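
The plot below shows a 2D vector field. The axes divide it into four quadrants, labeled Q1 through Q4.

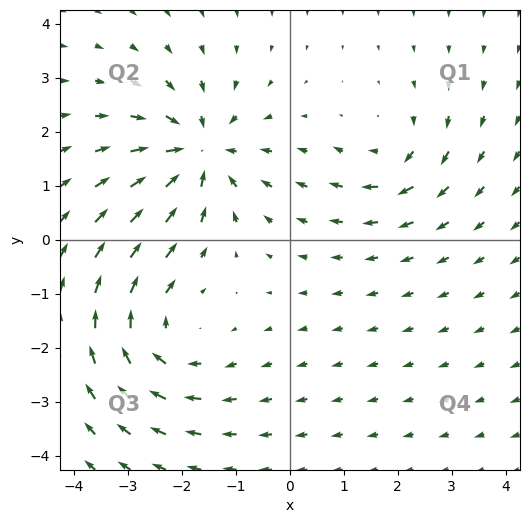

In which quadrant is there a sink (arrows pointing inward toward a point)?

Q2

The sink sits at approximately (-1.7, 1.6), which lies in quadrant Q2. The divergence there is about -5, negative as expected for a sink.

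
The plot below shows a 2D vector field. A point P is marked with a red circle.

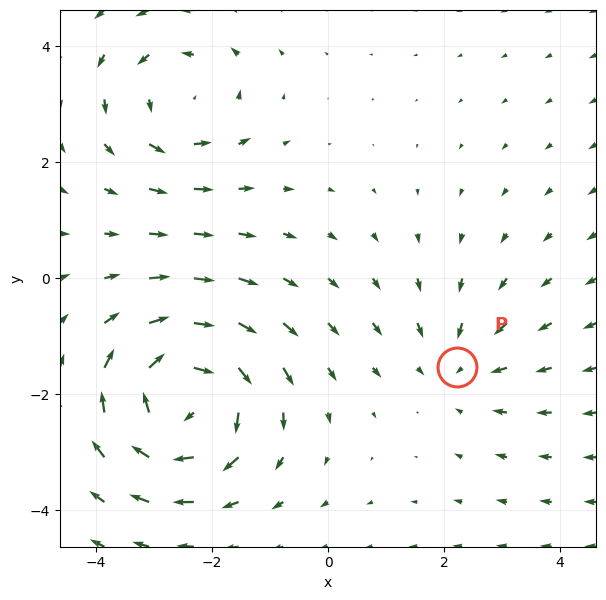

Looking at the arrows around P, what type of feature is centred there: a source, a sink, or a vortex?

sink

At P (2.2, -1.5) the arrows converge inward. Divergence about -2, curl ≈0 — negative divergence with near-zero curl is a sink.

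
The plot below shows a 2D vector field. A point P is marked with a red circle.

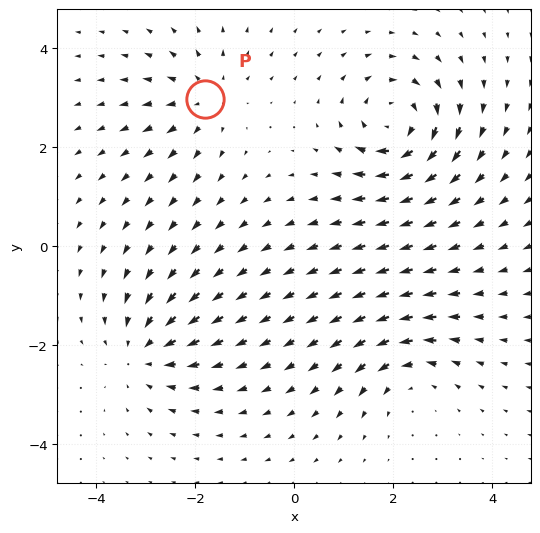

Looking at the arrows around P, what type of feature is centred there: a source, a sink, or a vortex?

At P (-1.8, 3.0) the arrows spread outward. Divergence about +3, curl ≈0 — positive divergence with near-zero curl is a source.

source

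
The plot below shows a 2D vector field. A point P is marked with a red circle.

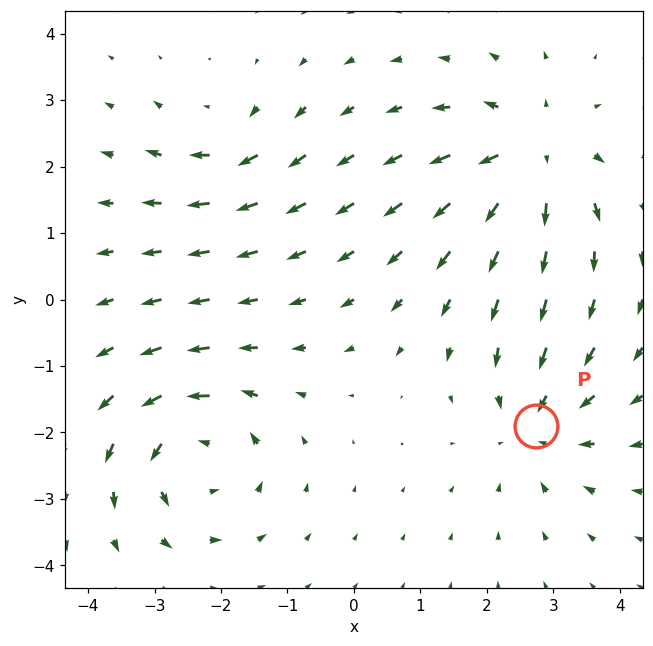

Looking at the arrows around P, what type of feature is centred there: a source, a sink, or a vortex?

sink

At P (2.7, -1.9) the arrows converge inward. Divergence about -4, curl ≈0 — negative divergence with near-zero curl is a sink.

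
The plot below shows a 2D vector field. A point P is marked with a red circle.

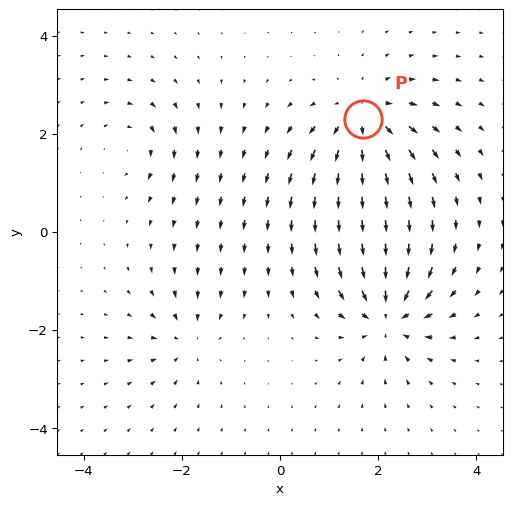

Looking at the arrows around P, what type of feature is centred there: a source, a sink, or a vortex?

source

At P (1.7, 2.3) the arrows spread outward. Divergence about +5, curl ≈0 — positive divergence with near-zero curl is a source.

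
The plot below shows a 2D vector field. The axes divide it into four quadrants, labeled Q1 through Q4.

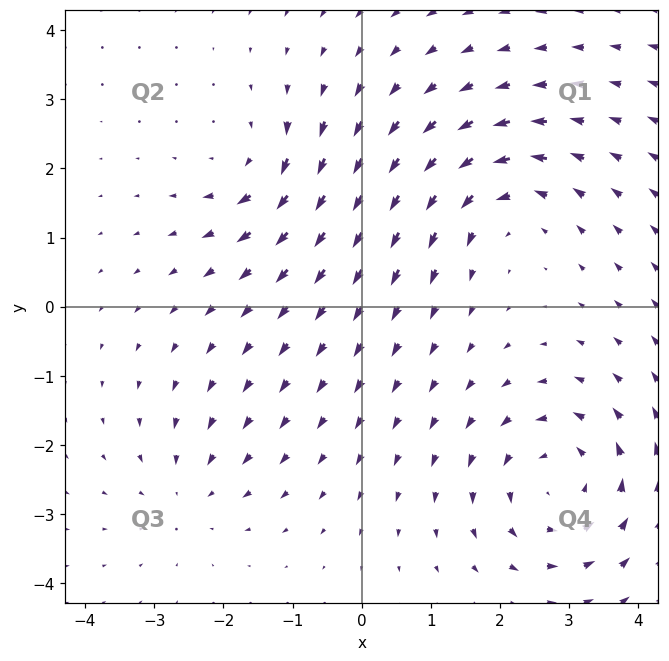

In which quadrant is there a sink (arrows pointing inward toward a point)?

Q3

The sink sits at approximately (-2.5, -2.7), which lies in quadrant Q3. The divergence there is about -3, negative as expected for a sink.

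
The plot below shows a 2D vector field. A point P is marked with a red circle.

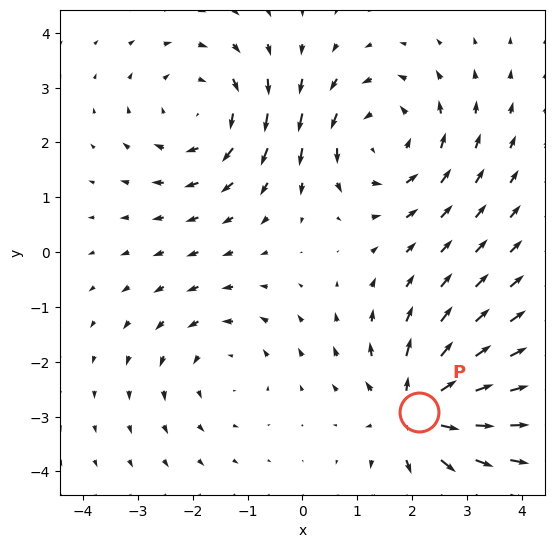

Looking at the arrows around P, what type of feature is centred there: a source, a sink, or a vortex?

At P (2.1, -2.9) the arrows spread outward. Divergence about +5, curl ≈0 — positive divergence with near-zero curl is a source.

source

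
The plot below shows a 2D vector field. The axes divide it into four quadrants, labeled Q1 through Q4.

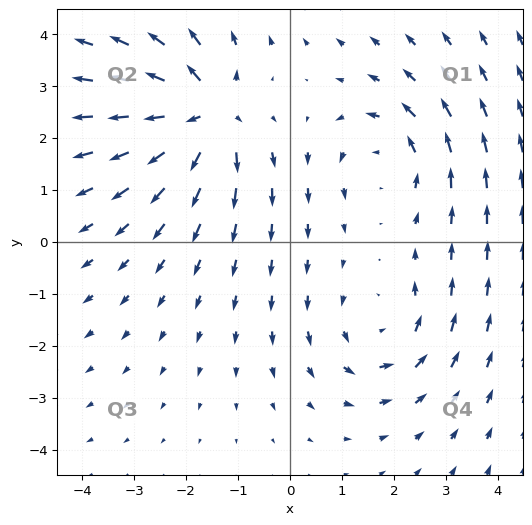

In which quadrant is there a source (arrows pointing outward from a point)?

Q2

The source sits at approximately (-1.6, 2.5), which lies in quadrant Q2. The divergence there is about +5, positive as expected for a source.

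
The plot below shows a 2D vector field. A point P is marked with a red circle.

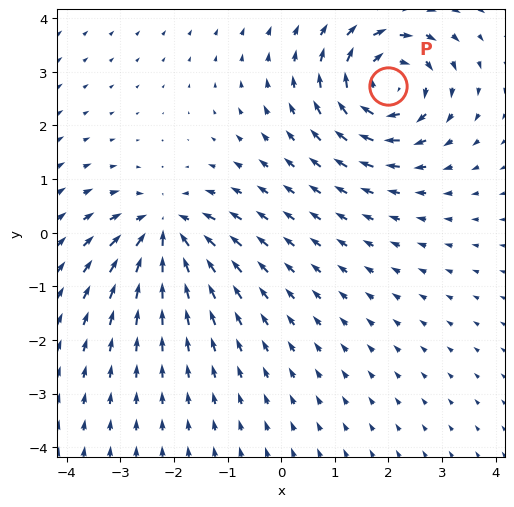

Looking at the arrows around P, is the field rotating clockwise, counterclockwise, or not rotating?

Near P at (2.0, 2.7) the arrows circulate clockwise. The curl (z-component) there is about -6; negative curl means clockwise rotation.

clockwise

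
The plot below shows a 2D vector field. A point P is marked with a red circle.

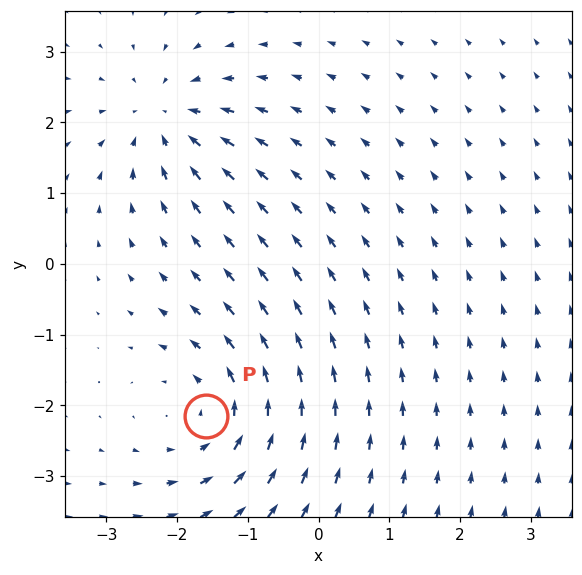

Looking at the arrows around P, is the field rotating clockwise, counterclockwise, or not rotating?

Near P at (-1.6, -2.2) the arrows circulate counterclockwise. The curl (z-component) there is about +4; positive curl means counterclockwise rotation.

counterclockwise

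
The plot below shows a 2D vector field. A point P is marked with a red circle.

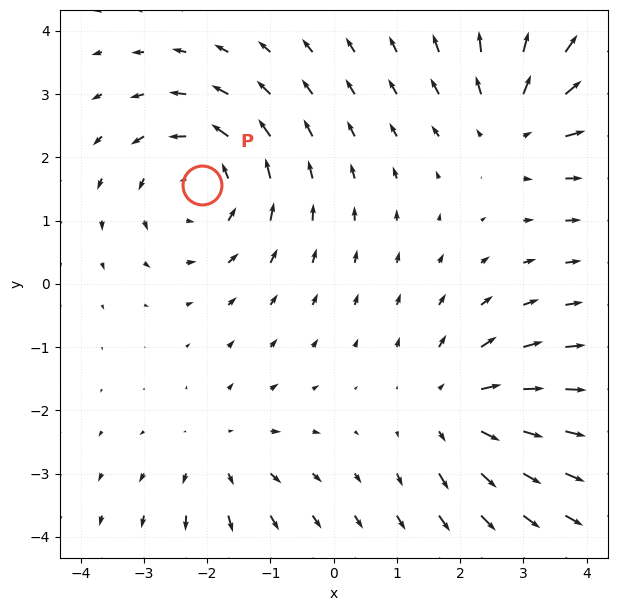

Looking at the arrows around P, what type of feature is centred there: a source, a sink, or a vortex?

At P (-2.1, 1.6) the arrows circulate counterclockwise. Divergence ≈0, curl about +5 — near-zero divergence with nonzero curl is a vortex.

vortex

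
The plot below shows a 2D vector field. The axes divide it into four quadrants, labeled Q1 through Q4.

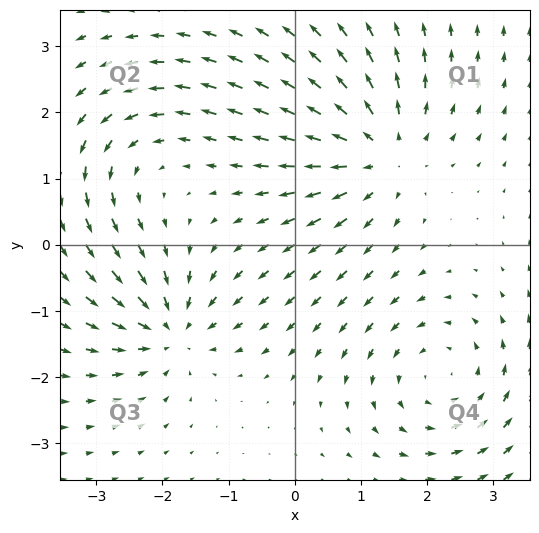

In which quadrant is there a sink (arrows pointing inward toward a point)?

The sink sits at approximately (-1.9, -1.3), which lies in quadrant Q3. The divergence there is about -5, negative as expected for a sink.

Q3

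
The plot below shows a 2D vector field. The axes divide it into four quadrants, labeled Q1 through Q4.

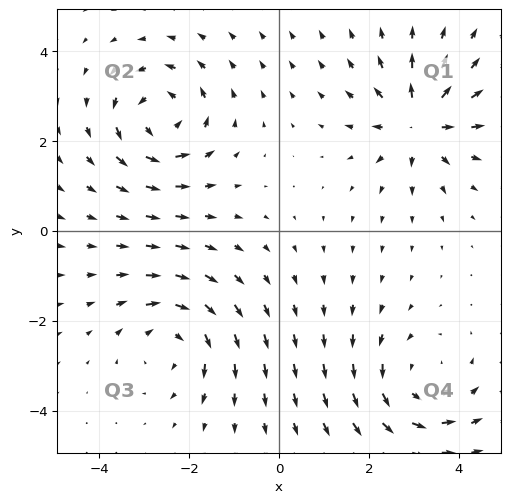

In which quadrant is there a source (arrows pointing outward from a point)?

Q1

The source sits at approximately (3.1, 2.4), which lies in quadrant Q1. The divergence there is about +6, positive as expected for a source.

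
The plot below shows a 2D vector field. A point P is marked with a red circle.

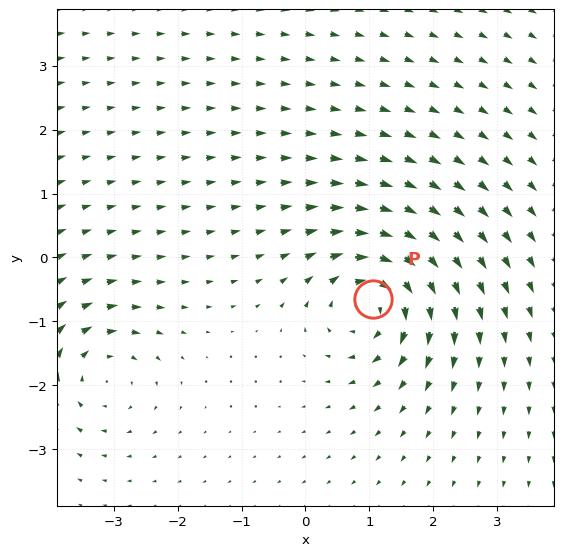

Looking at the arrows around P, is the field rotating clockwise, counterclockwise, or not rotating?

Near P at (1.1, -0.7) the arrows circulate clockwise. The curl (z-component) there is about -6; negative curl means clockwise rotation.

clockwise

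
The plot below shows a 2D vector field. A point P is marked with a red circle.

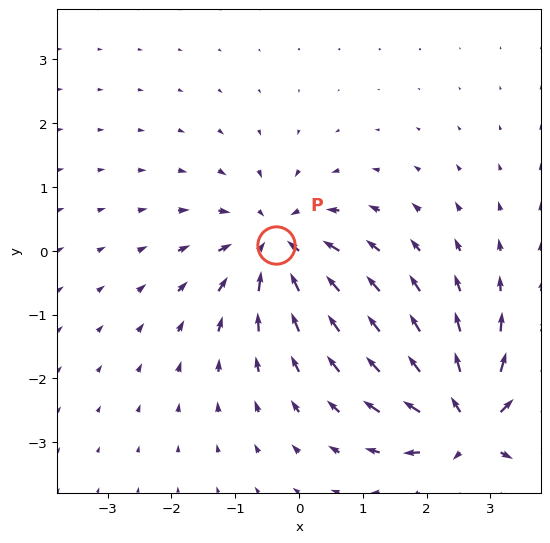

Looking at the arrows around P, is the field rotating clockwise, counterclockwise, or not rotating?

Near P at (-0.4, 0.1) the arrows show no circulation. The curl there is ≈0.

not rotating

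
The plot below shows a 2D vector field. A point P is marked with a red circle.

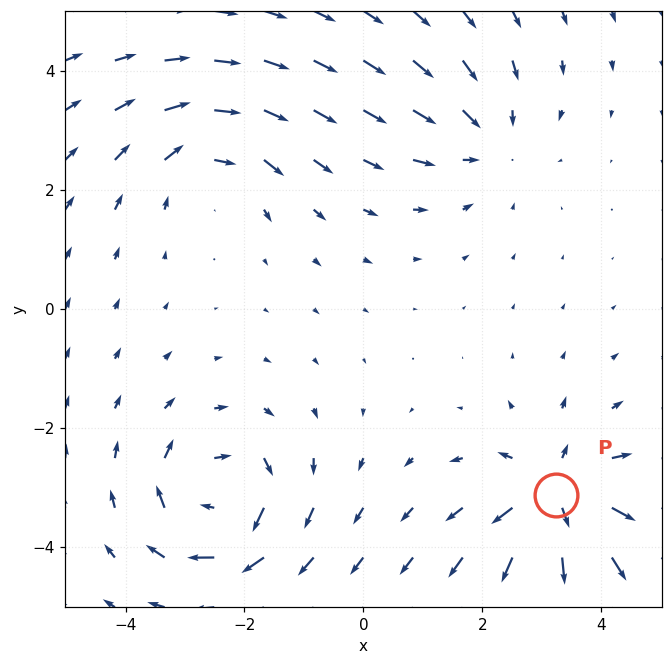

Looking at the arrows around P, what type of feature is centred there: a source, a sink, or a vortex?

source

At P (3.2, -3.1) the arrows spread outward. Divergence about +5, curl ≈0 — positive divergence with near-zero curl is a source.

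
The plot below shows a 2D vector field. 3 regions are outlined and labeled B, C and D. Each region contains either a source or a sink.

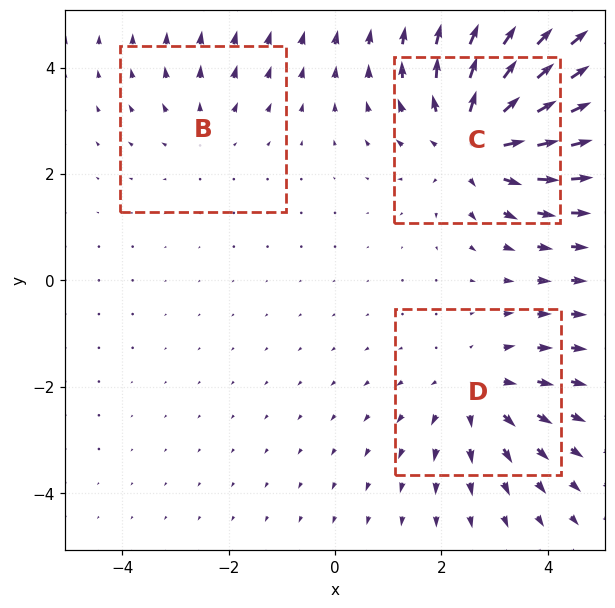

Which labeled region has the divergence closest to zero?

B

Divergence at each region's feature centre — B: about +2, C: about +4, D: about +3. Region B is closest to zero.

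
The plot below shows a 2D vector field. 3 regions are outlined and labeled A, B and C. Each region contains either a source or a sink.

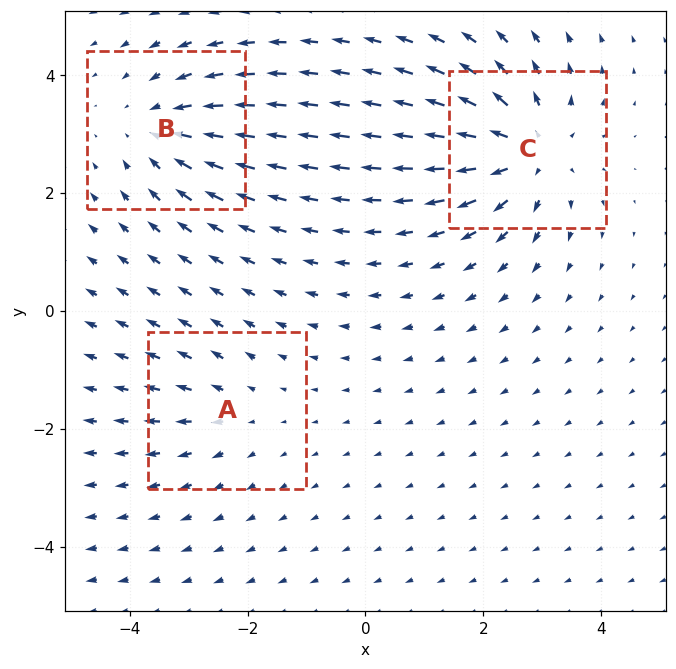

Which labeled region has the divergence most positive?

C

Divergence at each region's feature centre — A: about +2, B: about -3, C: about +5. Region C is most positive.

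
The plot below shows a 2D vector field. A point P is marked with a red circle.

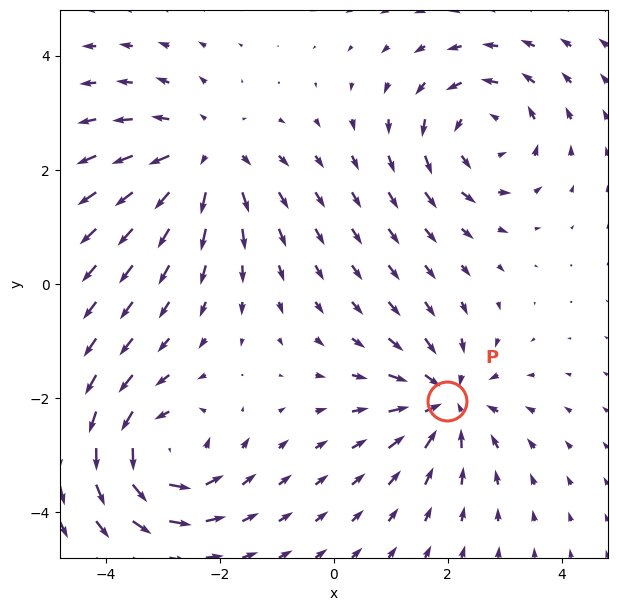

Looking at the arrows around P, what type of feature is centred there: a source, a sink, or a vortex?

sink

At P (2.0, -2.1) the arrows converge inward. Divergence about -5, curl ≈0 — negative divergence with near-zero curl is a sink.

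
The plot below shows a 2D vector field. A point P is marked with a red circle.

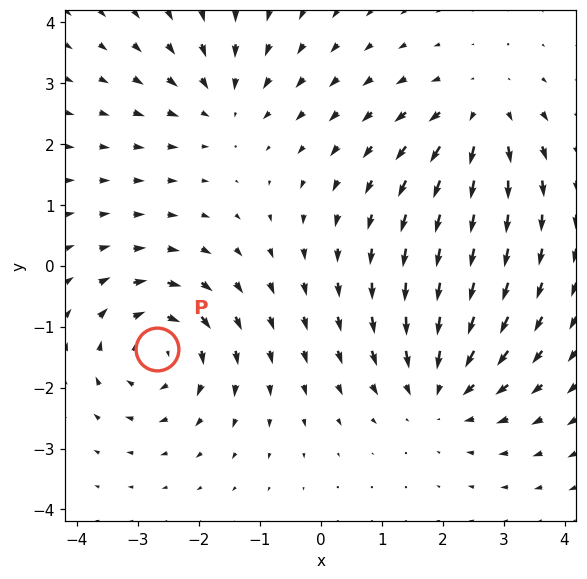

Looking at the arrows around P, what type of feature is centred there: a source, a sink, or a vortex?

vortex

At P (-2.7, -1.4) the arrows circulate clockwise. Divergence ≈0, curl about -5 — near-zero divergence with nonzero curl is a vortex.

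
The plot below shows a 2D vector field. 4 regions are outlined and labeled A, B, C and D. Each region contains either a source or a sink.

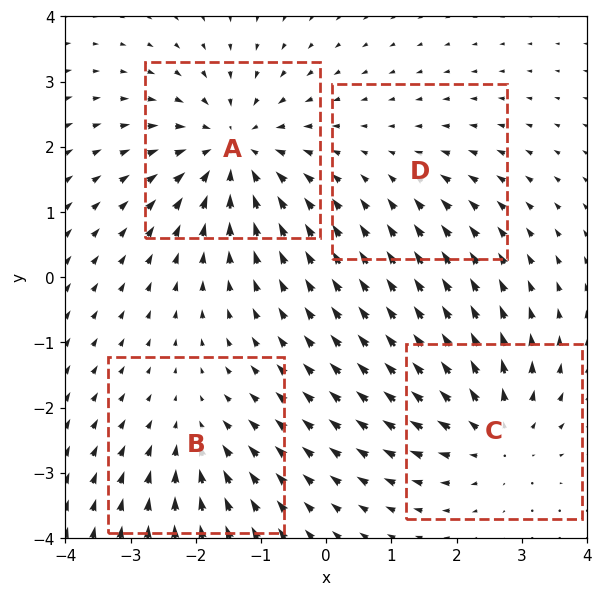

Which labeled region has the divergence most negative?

A

Divergence at each region's feature centre — A: about -6, B: about -3, C: about +5, D: about -2. Region A is most negative.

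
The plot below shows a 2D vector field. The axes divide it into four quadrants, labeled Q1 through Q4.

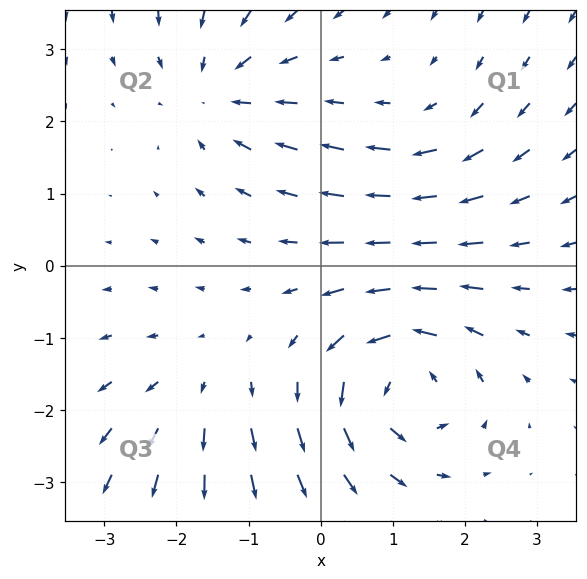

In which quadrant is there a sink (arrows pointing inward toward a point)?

The sink sits at approximately (-1.4, 2.4), which lies in quadrant Q2. The divergence there is about -4, negative as expected for a sink.

Q2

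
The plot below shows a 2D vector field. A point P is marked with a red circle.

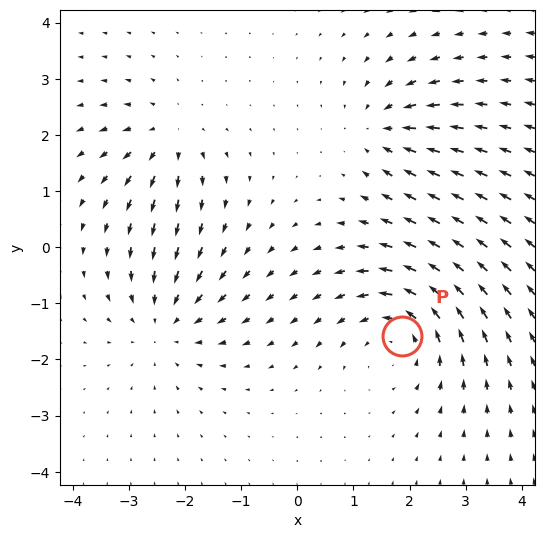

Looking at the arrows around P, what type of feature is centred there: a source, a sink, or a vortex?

At P (1.9, -1.6) the arrows circulate counterclockwise. Divergence ≈0, curl about +4 — near-zero divergence with nonzero curl is a vortex.

vortex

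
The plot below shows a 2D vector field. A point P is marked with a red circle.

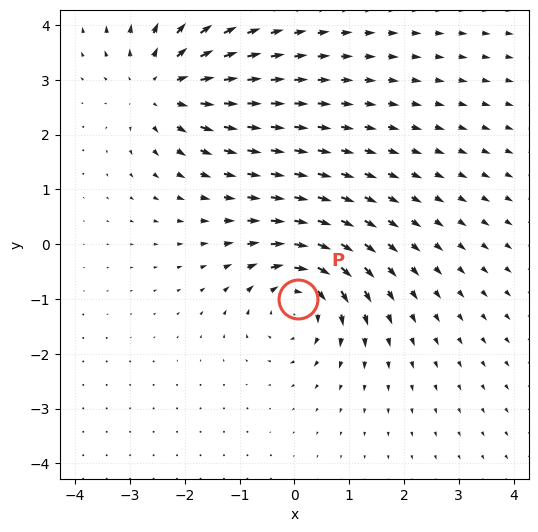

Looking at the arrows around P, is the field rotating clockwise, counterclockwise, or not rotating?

clockwise

Near P at (0.1, -1.0) the arrows circulate clockwise. The curl (z-component) there is about -5; negative curl means clockwise rotation.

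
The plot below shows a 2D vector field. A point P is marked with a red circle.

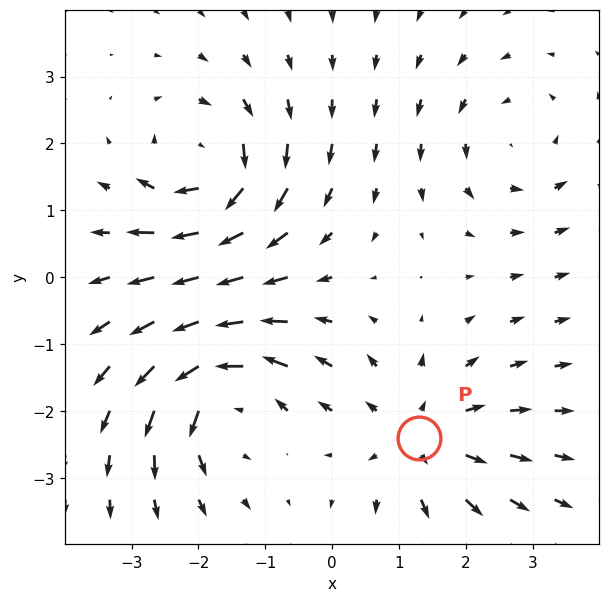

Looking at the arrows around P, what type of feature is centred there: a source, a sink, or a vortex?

source

At P (1.3, -2.4) the arrows spread outward. Divergence about +4, curl ≈0 — positive divergence with near-zero curl is a source.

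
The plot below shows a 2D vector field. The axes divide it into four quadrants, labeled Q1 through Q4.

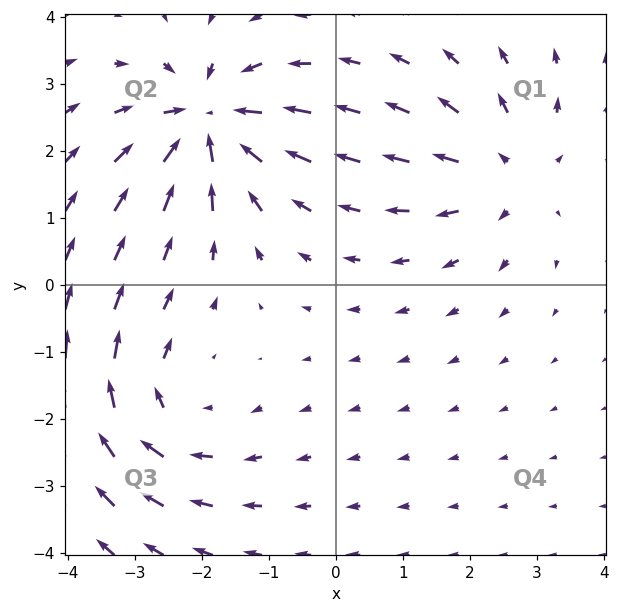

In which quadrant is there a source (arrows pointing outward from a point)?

Q1

The source sits at approximately (2.6, 1.7), which lies in quadrant Q1. The divergence there is about +3, positive as expected for a source.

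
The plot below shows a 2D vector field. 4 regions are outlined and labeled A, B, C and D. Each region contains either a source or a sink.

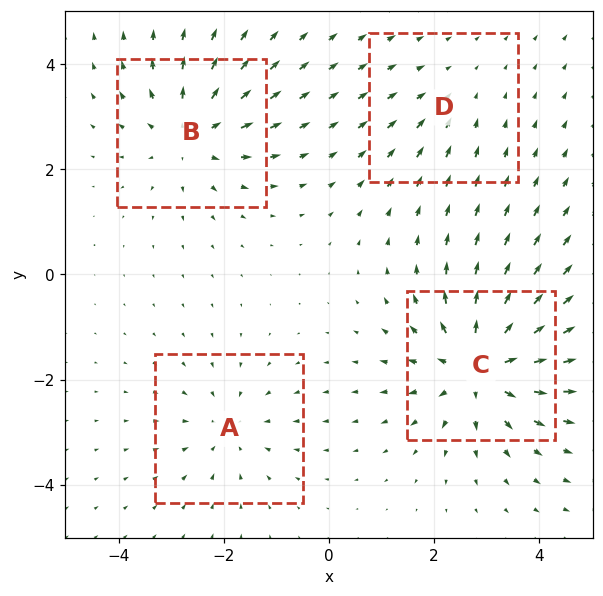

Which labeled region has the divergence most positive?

Divergence at each region's feature centre — A: about -3, B: about +5, C: about +6, D: about -2. Region C is most positive.

C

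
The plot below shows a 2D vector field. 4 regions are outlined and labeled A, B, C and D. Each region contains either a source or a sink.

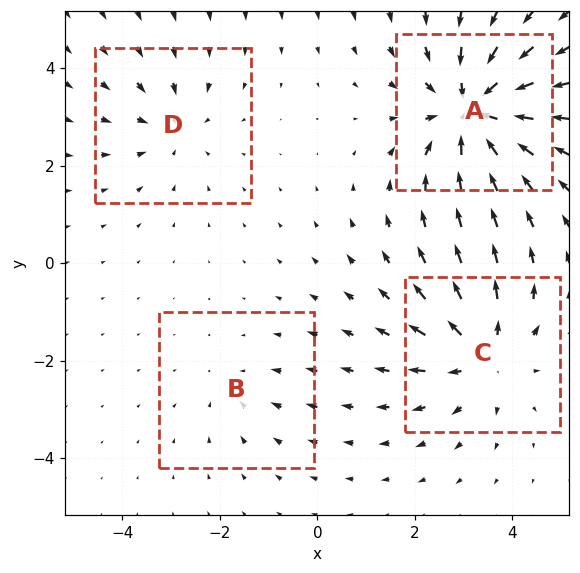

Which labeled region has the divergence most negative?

Divergence at each region's feature centre — A: about -6, B: about -2, C: about +4, D: about -3. Region A is most negative.

A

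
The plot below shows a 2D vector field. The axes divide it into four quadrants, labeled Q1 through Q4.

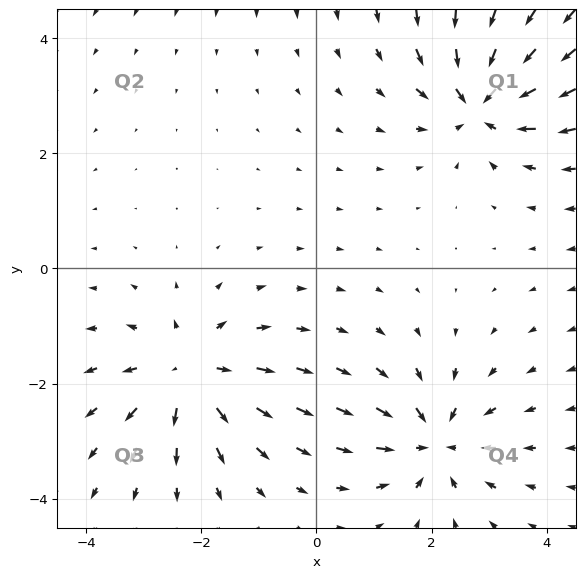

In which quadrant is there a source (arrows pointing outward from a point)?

The source sits at approximately (-2.2, -1.8), which lies in quadrant Q3. The divergence there is about +5, positive as expected for a source.

Q3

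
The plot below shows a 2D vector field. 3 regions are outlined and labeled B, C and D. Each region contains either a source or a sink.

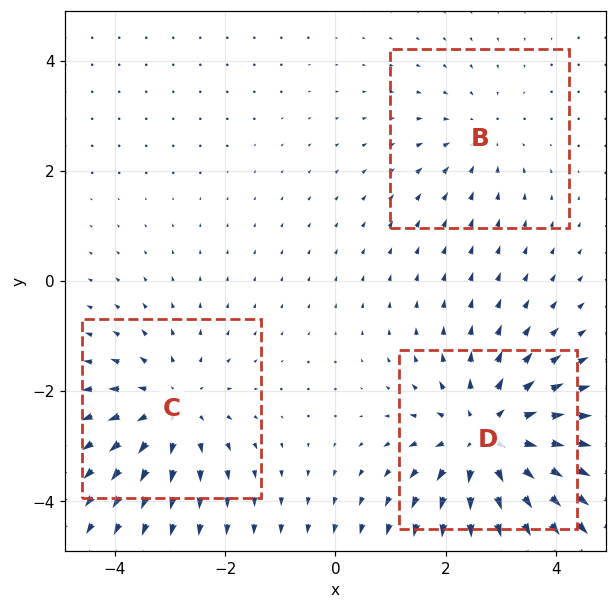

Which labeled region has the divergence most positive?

Divergence at each region's feature centre — B: about -2, C: about +3, D: about +4. Region D is most positive.

D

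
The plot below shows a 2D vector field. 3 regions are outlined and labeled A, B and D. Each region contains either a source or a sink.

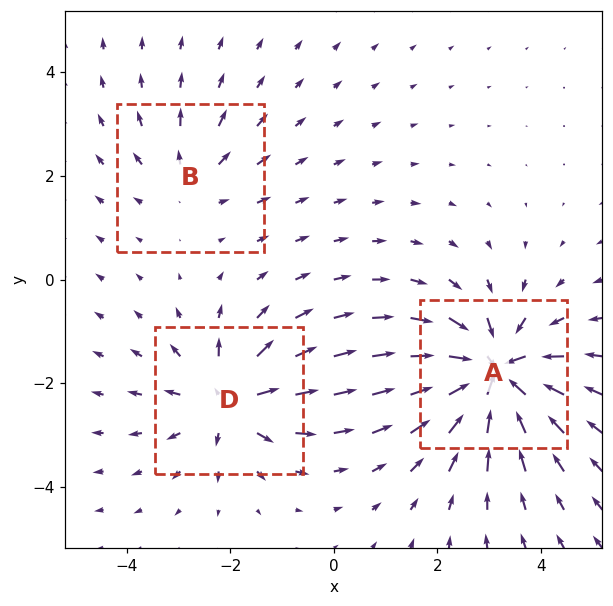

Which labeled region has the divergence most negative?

A

Divergence at each region's feature centre — A: about -6, B: about +2, D: about +4. Region A is most negative.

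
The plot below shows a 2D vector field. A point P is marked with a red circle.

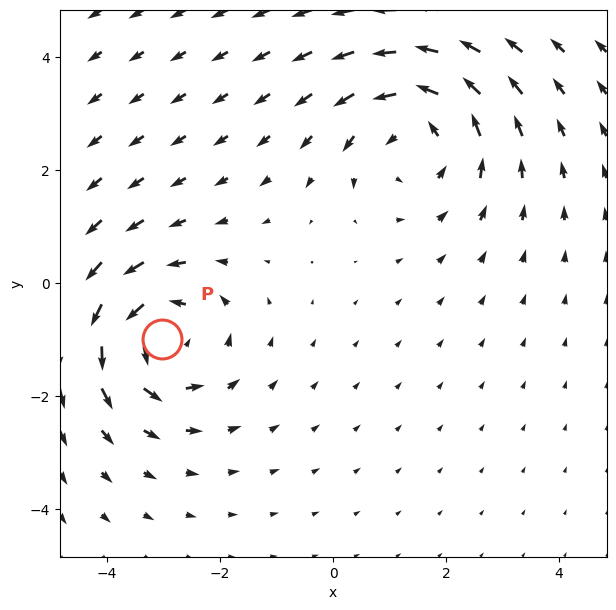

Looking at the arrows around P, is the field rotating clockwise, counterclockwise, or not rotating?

Near P at (-3.0, -1.0) the arrows circulate counterclockwise. The curl (z-component) there is about +4; positive curl means counterclockwise rotation.

counterclockwise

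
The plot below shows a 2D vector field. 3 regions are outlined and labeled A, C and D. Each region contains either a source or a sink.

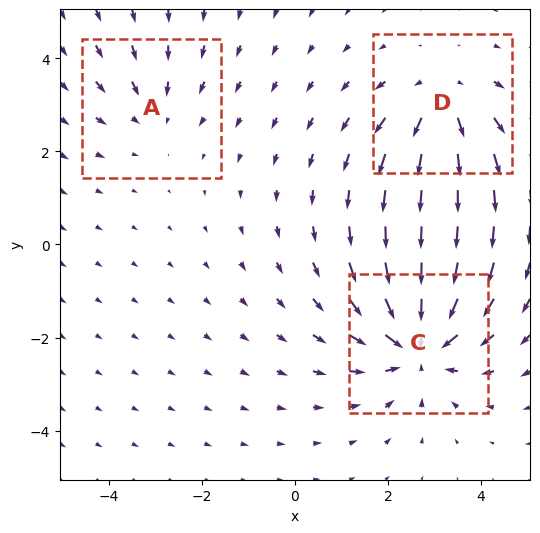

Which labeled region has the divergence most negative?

C

Divergence at each region's feature centre — A: about -2, C: about -4, D: about +3. Region C is most negative.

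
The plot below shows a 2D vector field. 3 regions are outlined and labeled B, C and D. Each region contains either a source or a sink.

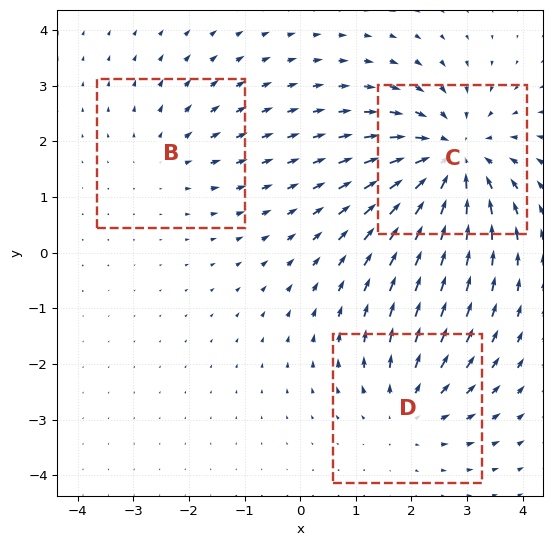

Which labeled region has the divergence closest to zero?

B

Divergence at each region's feature centre — B: about +2, C: about -5, D: about +3. Region B is closest to zero.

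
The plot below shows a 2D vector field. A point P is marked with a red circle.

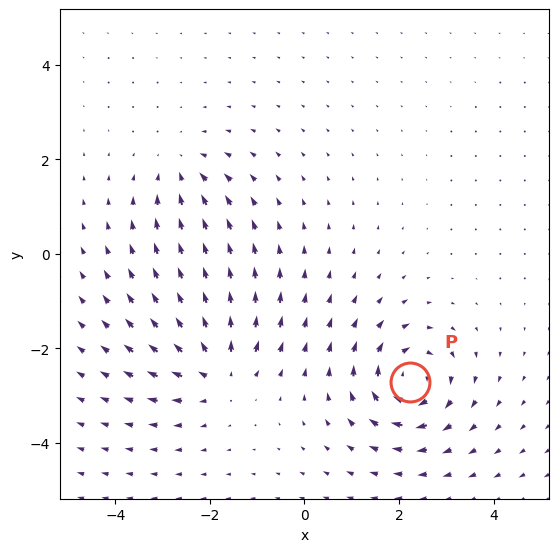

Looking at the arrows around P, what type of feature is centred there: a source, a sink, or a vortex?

vortex

At P (2.2, -2.7) the arrows circulate clockwise. Divergence ≈0, curl about -6 — near-zero divergence with nonzero curl is a vortex.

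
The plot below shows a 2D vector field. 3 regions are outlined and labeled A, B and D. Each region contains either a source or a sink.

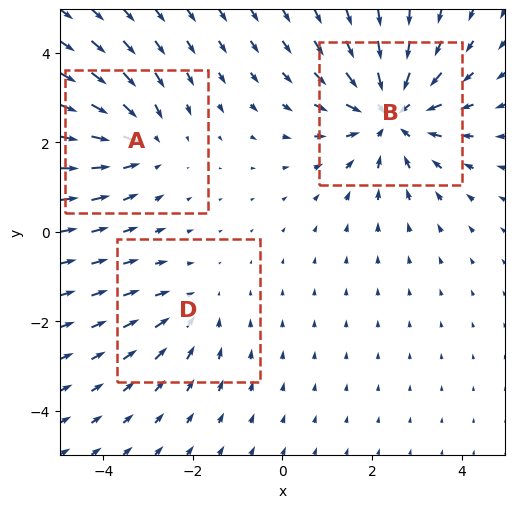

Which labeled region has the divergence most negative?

B

Divergence at each region's feature centre — A: about -3, B: about -4, D: about -2. Region B is most negative.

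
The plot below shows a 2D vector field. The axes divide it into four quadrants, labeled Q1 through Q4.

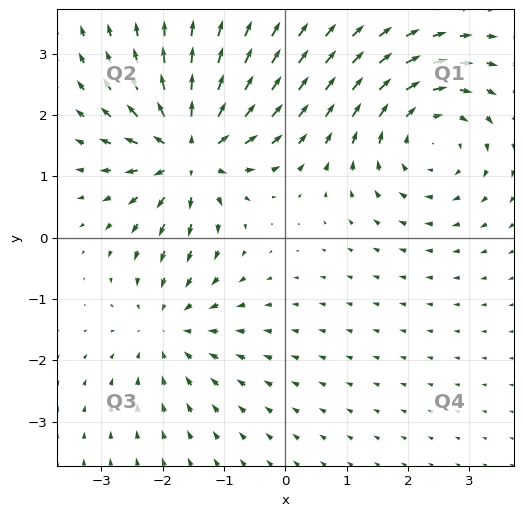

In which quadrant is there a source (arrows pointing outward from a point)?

The source sits at approximately (-1.6, 1.4), which lies in quadrant Q2. The divergence there is about +7, positive as expected for a source.

Q2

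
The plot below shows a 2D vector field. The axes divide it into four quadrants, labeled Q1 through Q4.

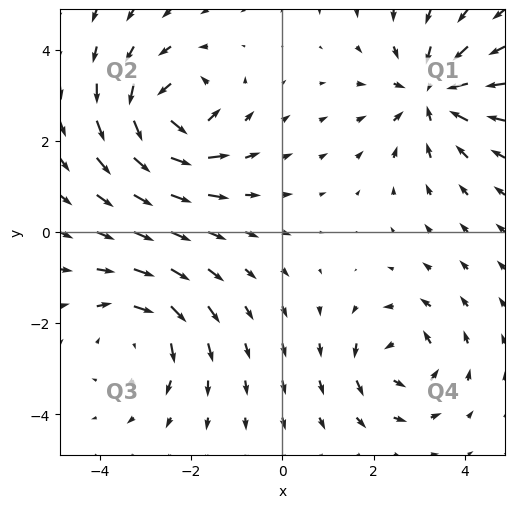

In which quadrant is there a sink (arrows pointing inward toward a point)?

The sink sits at approximately (3.3, 3.0), which lies in quadrant Q1. The divergence there is about -5, negative as expected for a sink.

Q1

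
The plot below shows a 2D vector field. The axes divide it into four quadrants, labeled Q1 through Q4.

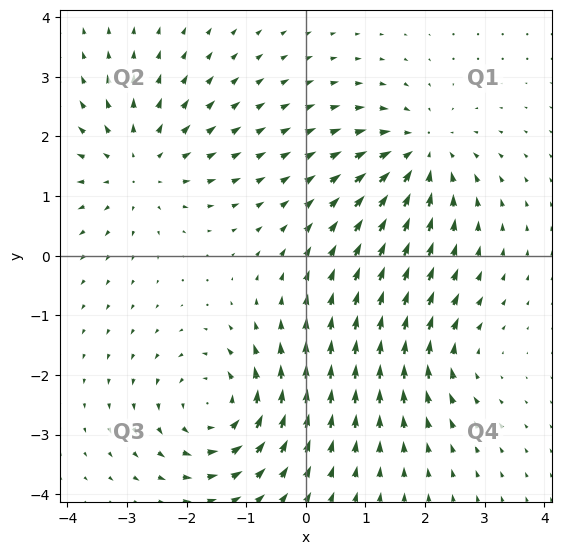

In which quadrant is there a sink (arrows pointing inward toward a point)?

Q1

The sink sits at approximately (1.9, 1.7), which lies in quadrant Q1. The divergence there is about -4, negative as expected for a sink.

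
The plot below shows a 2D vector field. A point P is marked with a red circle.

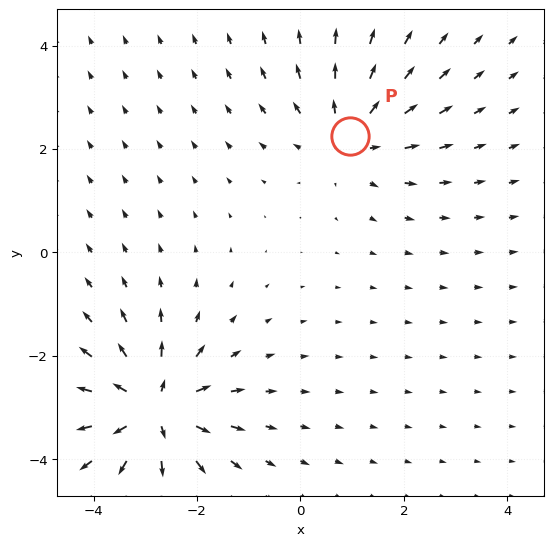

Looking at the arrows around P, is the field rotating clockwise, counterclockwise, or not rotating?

Near P at (1.0, 2.3) the arrows show no circulation. The curl there is ≈0.

not rotating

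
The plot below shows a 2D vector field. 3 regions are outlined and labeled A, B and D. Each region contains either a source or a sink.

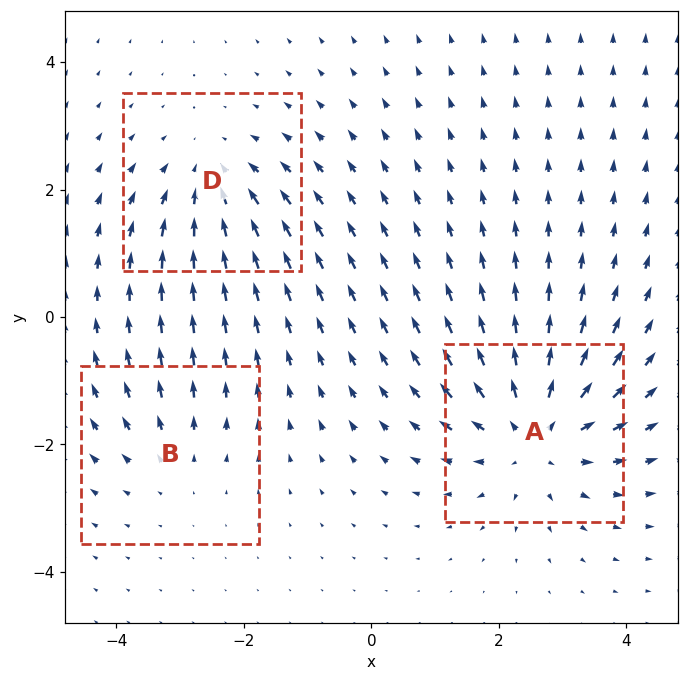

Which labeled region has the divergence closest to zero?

B

Divergence at each region's feature centre — A: about +4, B: about +2, D: about -3. Region B is closest to zero.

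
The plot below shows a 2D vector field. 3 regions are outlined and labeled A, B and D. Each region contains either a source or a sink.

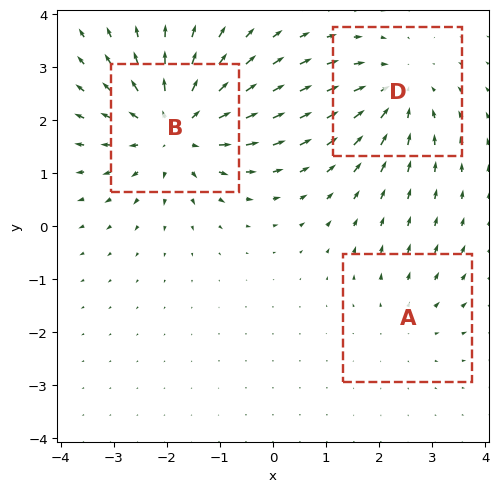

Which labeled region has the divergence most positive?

Divergence at each region's feature centre — A: about +2, B: about +4, D: about -3. Region B is most positive.

B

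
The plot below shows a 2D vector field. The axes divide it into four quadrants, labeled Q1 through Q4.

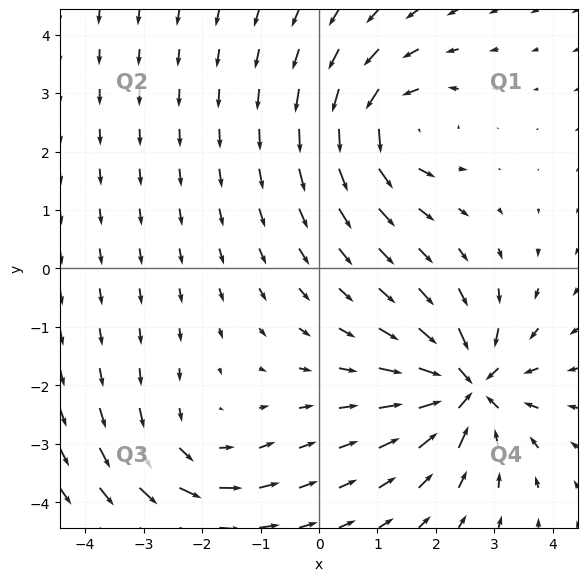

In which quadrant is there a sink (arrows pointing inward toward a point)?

Q4

The sink sits at approximately (2.6, -2.0), which lies in quadrant Q4. The divergence there is about -7, negative as expected for a sink.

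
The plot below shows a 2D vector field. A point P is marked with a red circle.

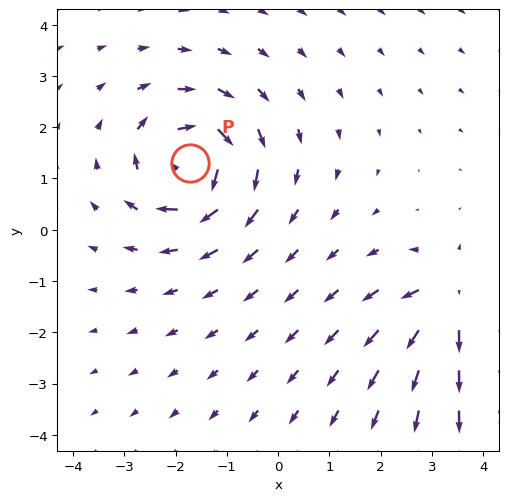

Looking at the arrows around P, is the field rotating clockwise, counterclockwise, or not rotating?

Near P at (-1.7, 1.3) the arrows circulate clockwise. The curl (z-component) there is about -4; negative curl means clockwise rotation.

clockwise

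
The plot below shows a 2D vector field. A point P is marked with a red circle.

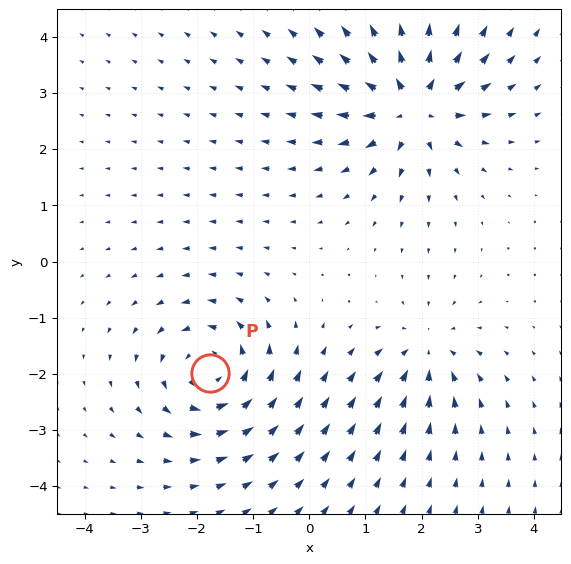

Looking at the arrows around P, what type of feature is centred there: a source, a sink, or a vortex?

At P (-1.8, -2.0) the arrows circulate counterclockwise. Divergence ≈0, curl about +4 — near-zero divergence with nonzero curl is a vortex.

vortex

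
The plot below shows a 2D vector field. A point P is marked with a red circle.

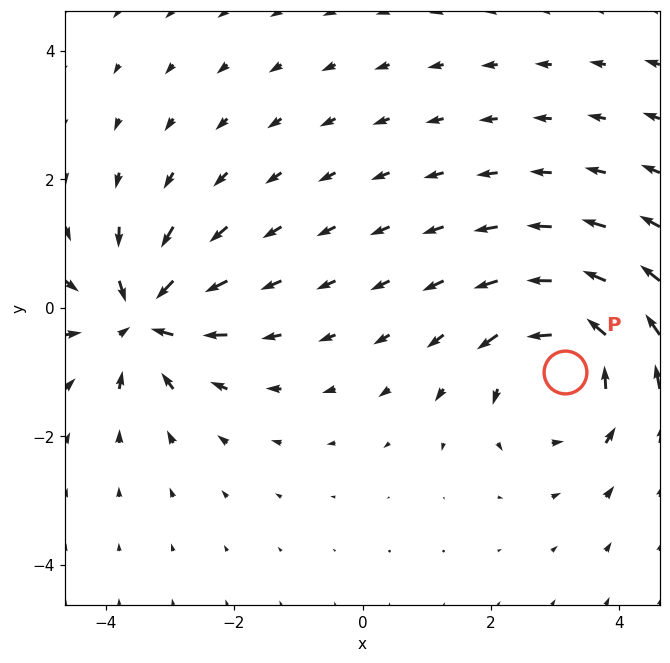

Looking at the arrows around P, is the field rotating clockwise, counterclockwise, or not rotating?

counterclockwise

Near P at (3.1, -1.0) the arrows circulate counterclockwise. The curl (z-component) there is about +4; positive curl means counterclockwise rotation.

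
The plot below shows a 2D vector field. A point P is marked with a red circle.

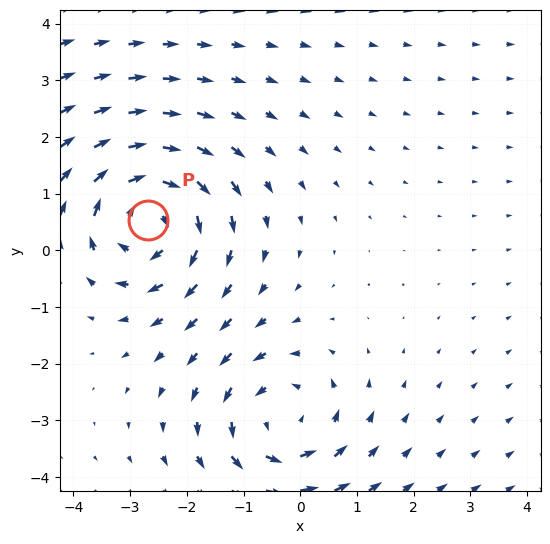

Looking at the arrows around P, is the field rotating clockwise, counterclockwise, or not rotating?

clockwise

Near P at (-2.7, 0.5) the arrows circulate clockwise. The curl (z-component) there is about -5; negative curl means clockwise rotation.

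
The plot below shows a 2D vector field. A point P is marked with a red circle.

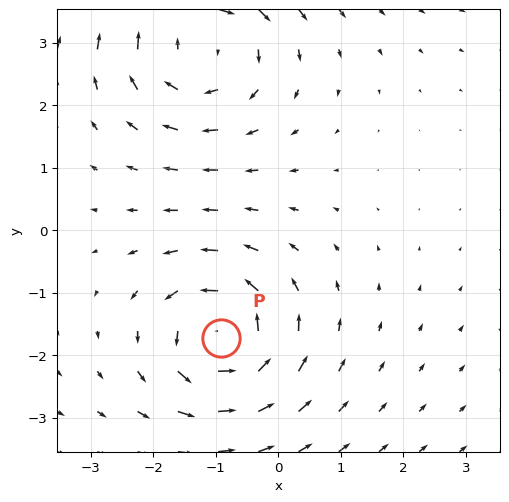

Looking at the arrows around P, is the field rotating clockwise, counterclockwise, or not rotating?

counterclockwise

Near P at (-0.9, -1.7) the arrows circulate counterclockwise. The curl (z-component) there is about +4; positive curl means counterclockwise rotation.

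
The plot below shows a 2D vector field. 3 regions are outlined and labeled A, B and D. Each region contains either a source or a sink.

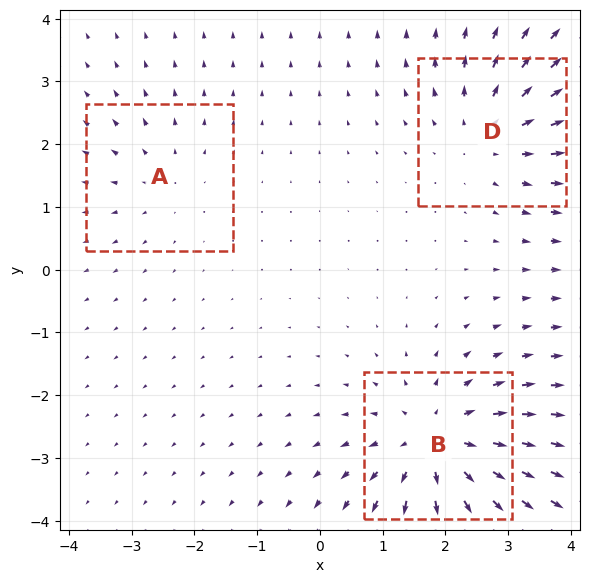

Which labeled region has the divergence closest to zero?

Divergence at each region's feature centre — A: about +2, B: about +4, D: about +3. Region A is closest to zero.

A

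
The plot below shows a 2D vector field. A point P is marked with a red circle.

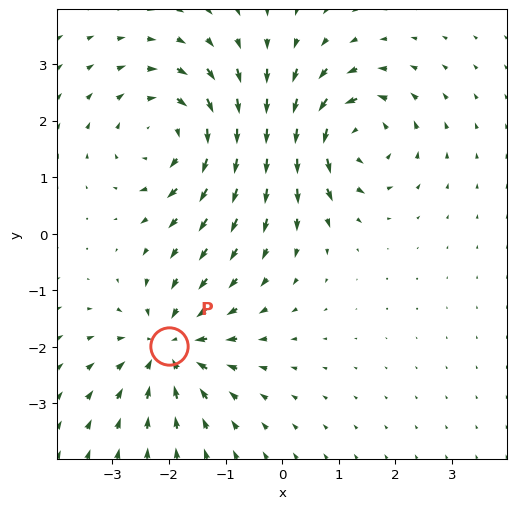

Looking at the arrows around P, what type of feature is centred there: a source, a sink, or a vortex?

sink

At P (-2.0, -2.0) the arrows converge inward. Divergence about -5, curl ≈0 — negative divergence with near-zero curl is a sink.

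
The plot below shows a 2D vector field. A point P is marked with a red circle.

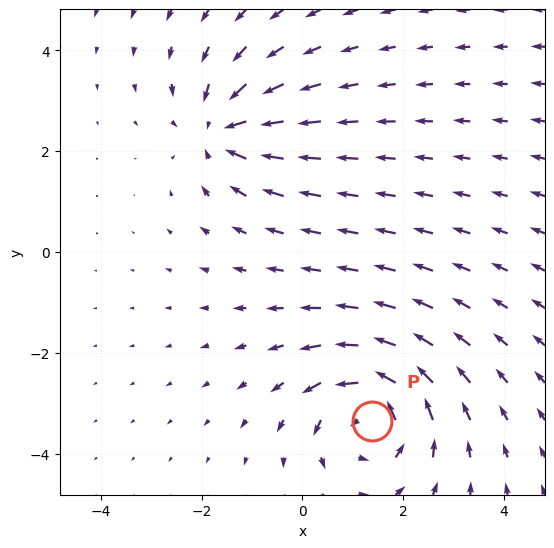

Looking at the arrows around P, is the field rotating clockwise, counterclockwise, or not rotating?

counterclockwise

Near P at (1.4, -3.4) the arrows circulate counterclockwise. The curl (z-component) there is about +5; positive curl means counterclockwise rotation.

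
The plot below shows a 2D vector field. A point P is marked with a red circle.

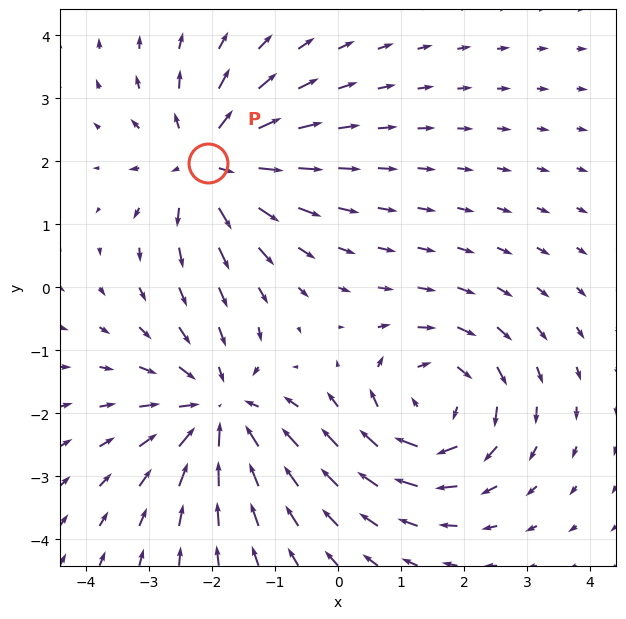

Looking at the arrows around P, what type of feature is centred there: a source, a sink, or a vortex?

source

At P (-2.1, 2.0) the arrows spread outward. Divergence about +4, curl ≈0 — positive divergence with near-zero curl is a source.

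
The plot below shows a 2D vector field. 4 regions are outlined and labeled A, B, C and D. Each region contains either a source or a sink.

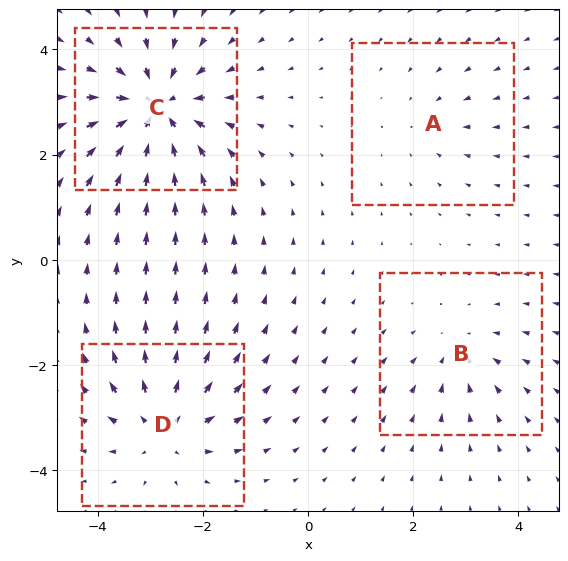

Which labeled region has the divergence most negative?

Divergence at each region's feature centre — A: about -2, B: about -3, C: about -8, D: about +6. Region C is most negative.

C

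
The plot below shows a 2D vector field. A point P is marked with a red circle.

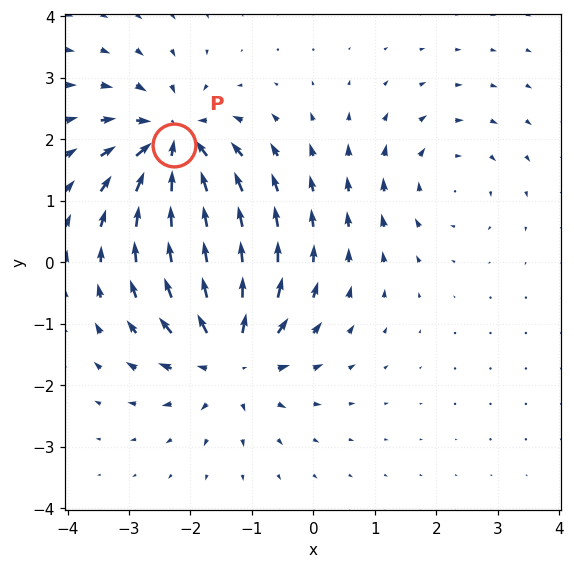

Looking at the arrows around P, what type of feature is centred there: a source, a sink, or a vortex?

At P (-2.3, 1.9) the arrows converge inward. Divergence about -6, curl ≈0 — negative divergence with near-zero curl is a sink.

sink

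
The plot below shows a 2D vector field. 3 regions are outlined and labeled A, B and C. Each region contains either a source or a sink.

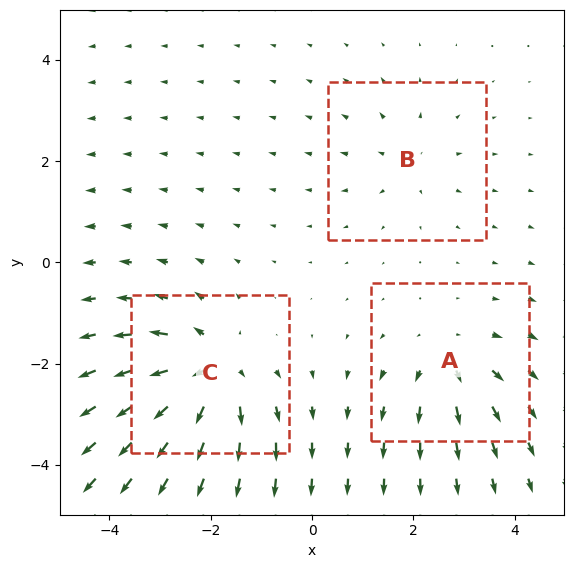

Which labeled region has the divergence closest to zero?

Divergence at each region's feature centre — A: about +3, B: about +2, C: about +5. Region B is closest to zero.

B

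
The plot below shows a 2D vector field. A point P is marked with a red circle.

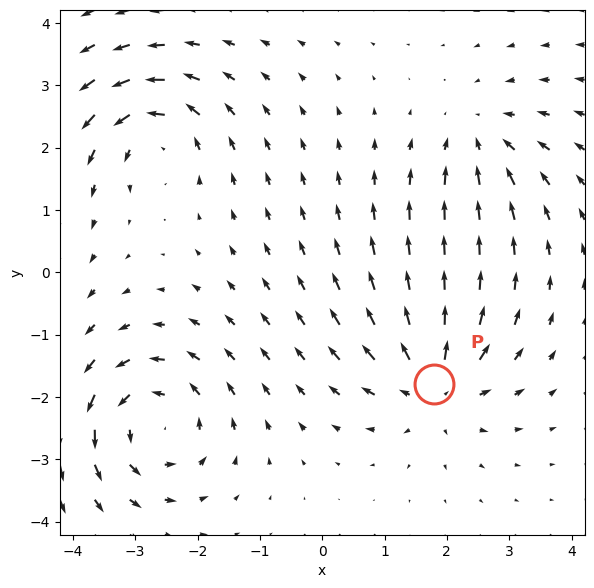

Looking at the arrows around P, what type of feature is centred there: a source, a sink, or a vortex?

source

At P (1.8, -1.8) the arrows spread outward. Divergence about +5, curl ≈0 — positive divergence with near-zero curl is a source.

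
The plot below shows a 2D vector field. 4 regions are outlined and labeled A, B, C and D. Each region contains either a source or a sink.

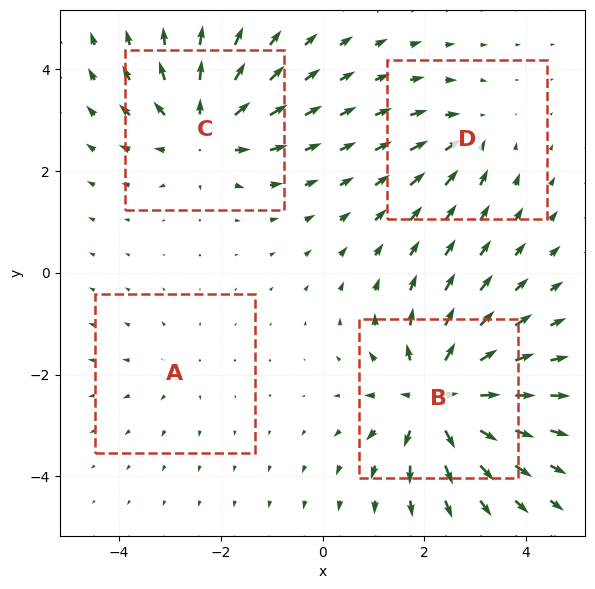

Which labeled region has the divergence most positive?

Divergence at each region's feature centre — A: about +2, B: about +8, C: about +6, D: about -4. Region B is most positive.

B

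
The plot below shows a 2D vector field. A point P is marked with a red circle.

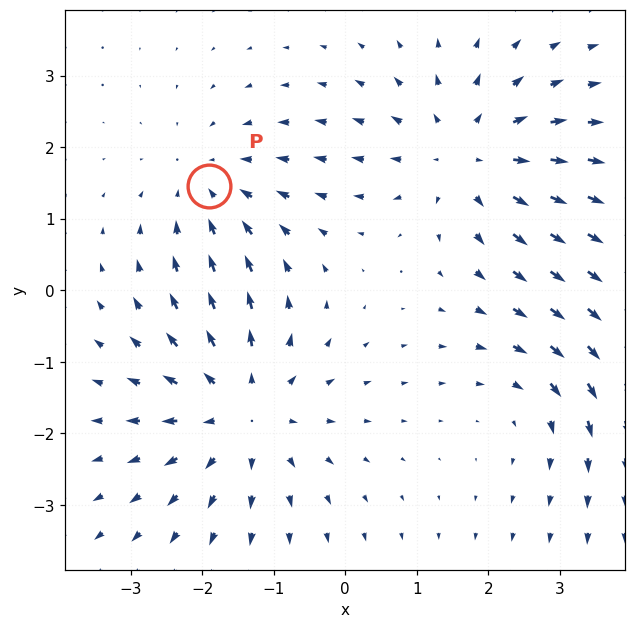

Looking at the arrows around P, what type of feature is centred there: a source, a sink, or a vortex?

sink

At P (-1.9, 1.5) the arrows converge inward. Divergence about -3, curl ≈0 — negative divergence with near-zero curl is a sink.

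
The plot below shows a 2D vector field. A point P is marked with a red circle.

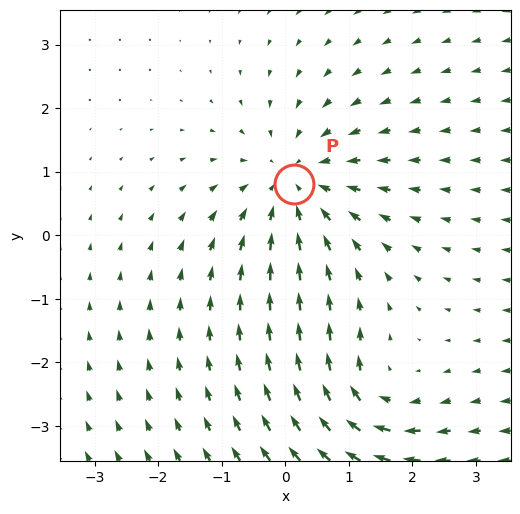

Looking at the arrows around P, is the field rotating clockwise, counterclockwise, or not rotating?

not rotating

Near P at (0.1, 0.8) the arrows show no circulation. The curl there is ≈0.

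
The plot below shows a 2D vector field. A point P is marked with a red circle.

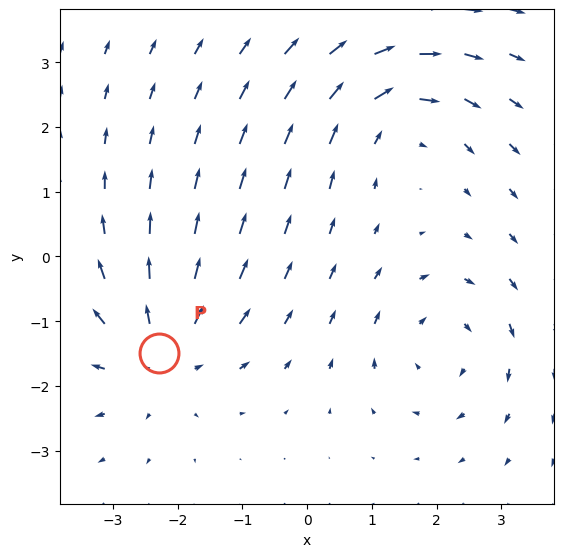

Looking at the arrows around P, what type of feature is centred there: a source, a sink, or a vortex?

source

At P (-2.3, -1.5) the arrows spread outward. Divergence about +4, curl ≈0 — positive divergence with near-zero curl is a source.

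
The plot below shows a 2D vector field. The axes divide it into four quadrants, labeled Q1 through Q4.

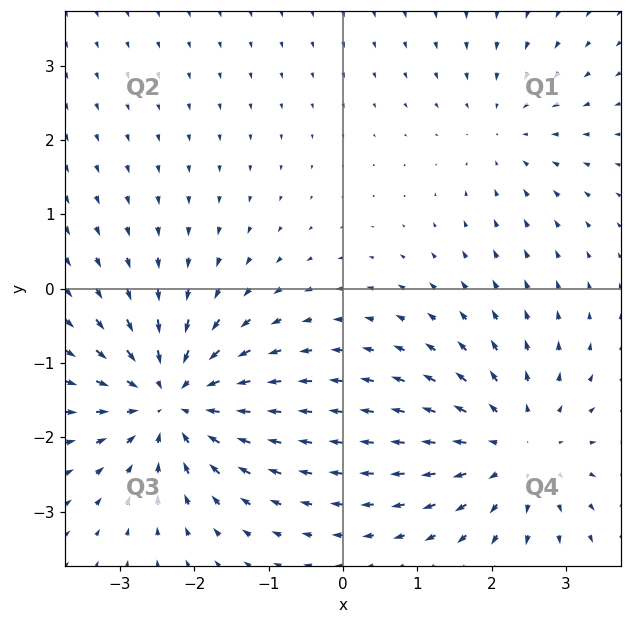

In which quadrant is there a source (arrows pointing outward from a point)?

Q4

The source sits at approximately (2.3, -2.1), which lies in quadrant Q4. The divergence there is about +4, positive as expected for a source.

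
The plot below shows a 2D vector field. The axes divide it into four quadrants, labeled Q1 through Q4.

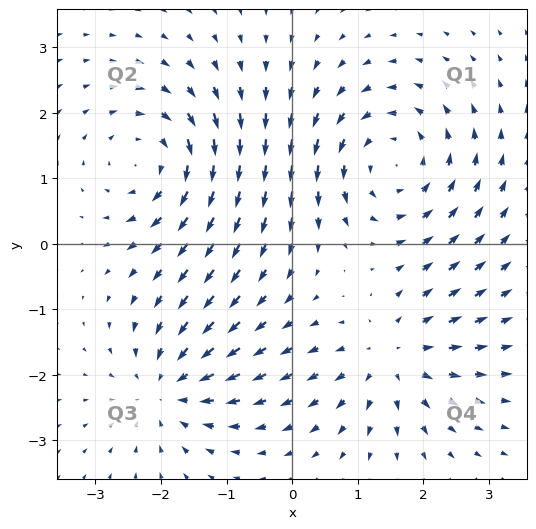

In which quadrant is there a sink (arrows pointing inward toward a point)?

The sink sits at approximately (-1.9, -2.2), which lies in quadrant Q3. The divergence there is about -4, negative as expected for a sink.

Q3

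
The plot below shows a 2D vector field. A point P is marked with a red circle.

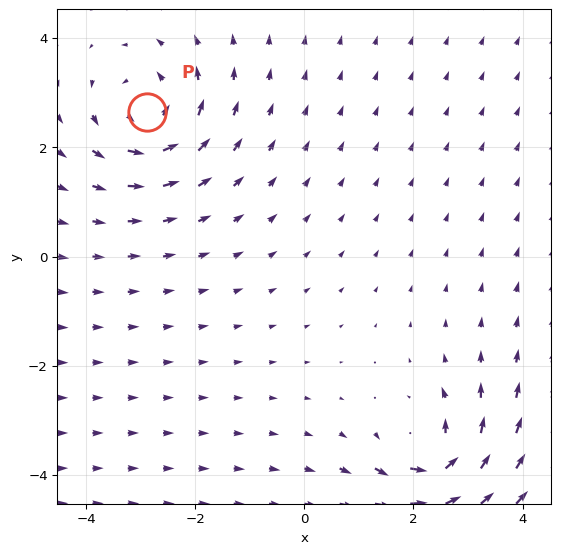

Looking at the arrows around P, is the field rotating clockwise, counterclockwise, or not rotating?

counterclockwise

Near P at (-2.9, 2.6) the arrows circulate counterclockwise. The curl (z-component) there is about +4; positive curl means counterclockwise rotation.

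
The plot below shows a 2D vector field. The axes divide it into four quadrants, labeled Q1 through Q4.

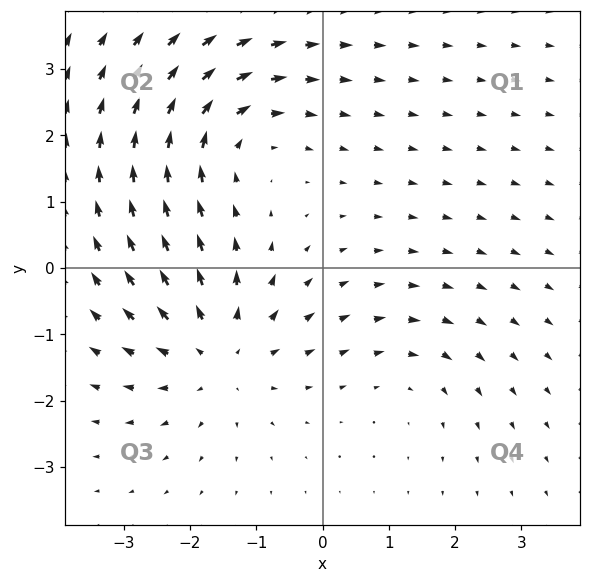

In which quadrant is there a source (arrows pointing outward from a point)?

The source sits at approximately (-1.6, -1.3), which lies in quadrant Q3. The divergence there is about +4, positive as expected for a source.

Q3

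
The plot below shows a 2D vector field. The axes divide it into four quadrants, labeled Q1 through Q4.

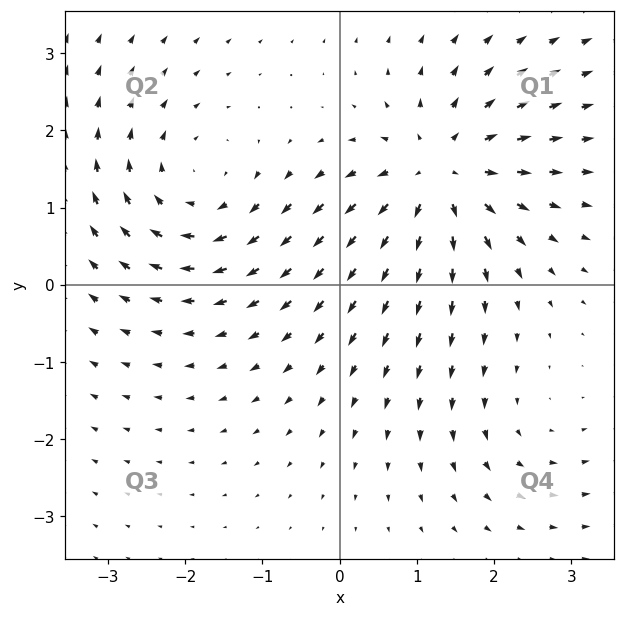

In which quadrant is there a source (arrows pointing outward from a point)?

Q1

The source sits at approximately (1.3, 1.4), which lies in quadrant Q1. The divergence there is about +6, positive as expected for a source.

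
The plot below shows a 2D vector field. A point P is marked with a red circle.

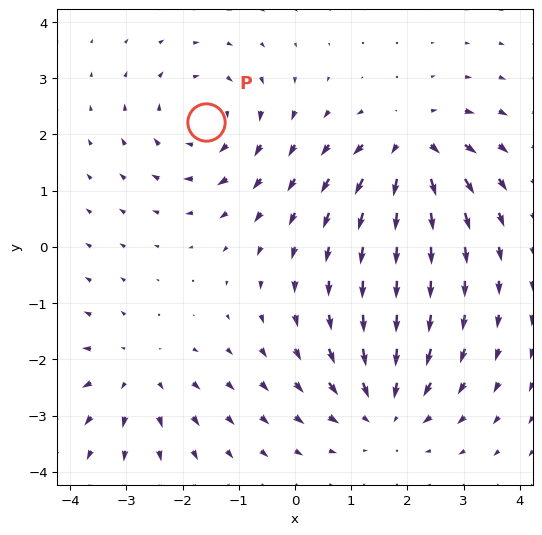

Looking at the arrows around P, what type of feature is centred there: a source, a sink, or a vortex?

At P (-1.6, 2.2) the arrows circulate clockwise. Divergence ≈0, curl about -4 — near-zero divergence with nonzero curl is a vortex.

vortex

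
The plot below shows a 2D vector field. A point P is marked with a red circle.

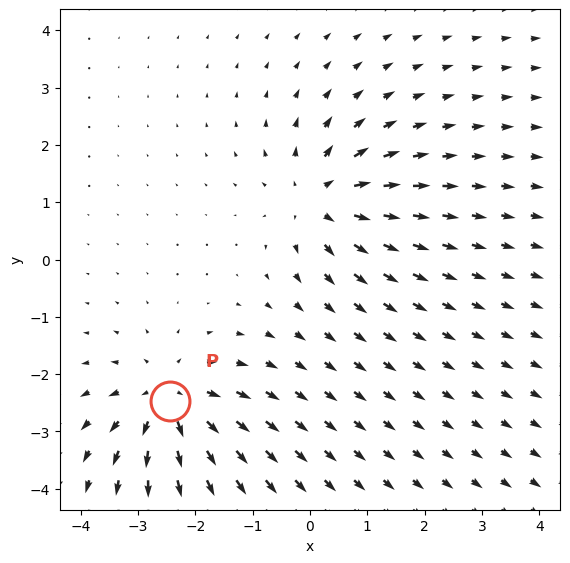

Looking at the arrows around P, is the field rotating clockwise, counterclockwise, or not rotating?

Near P at (-2.4, -2.5) the arrows show no circulation. The curl there is ≈0.

not rotating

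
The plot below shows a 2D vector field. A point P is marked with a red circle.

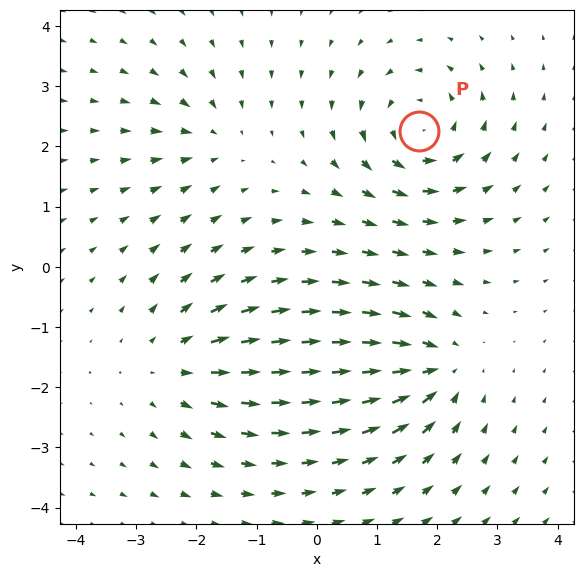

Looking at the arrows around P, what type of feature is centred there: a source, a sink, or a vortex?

vortex

At P (1.7, 2.3) the arrows circulate counterclockwise. Divergence ≈0, curl about +6 — near-zero divergence with nonzero curl is a vortex.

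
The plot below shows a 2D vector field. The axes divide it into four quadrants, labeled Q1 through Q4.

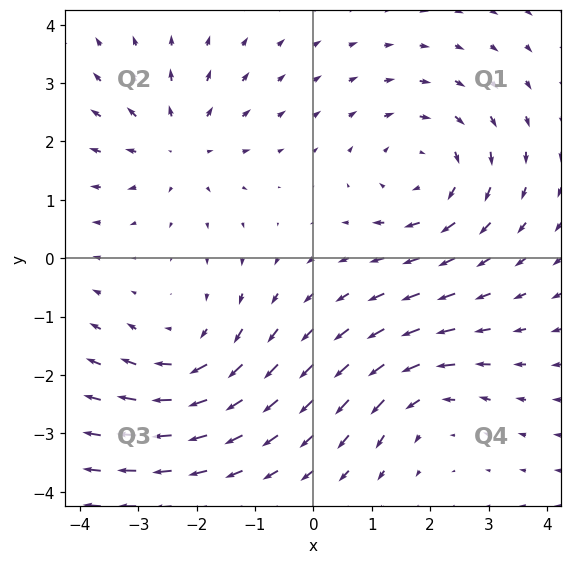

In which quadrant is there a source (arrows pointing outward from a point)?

The source sits at approximately (-2.3, 1.9), which lies in quadrant Q2. The divergence there is about +3, positive as expected for a source.

Q2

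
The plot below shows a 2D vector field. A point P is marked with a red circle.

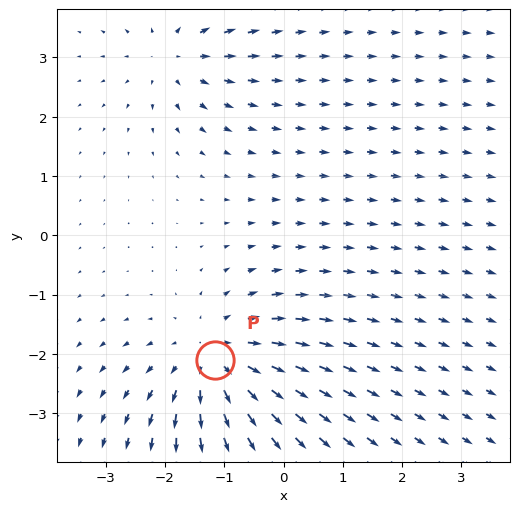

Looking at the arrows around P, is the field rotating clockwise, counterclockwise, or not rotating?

Near P at (-1.2, -2.1) the arrows show no circulation. The curl there is ≈0.

not rotating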